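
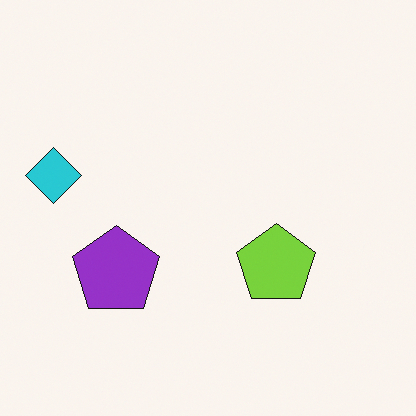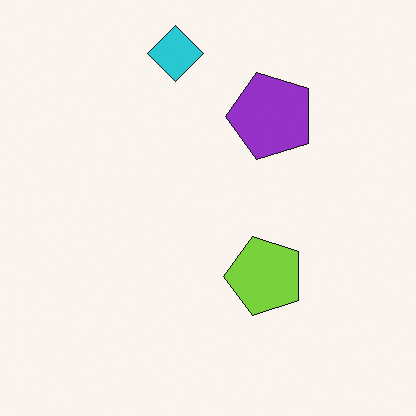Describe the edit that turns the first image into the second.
The transformation is: transposed (reflected across the top-left ↔ bottom-right diagonal).

Shapes have swapped their row and column positions — what was in the top-right is now in the bottom-left — a diagonal reflection.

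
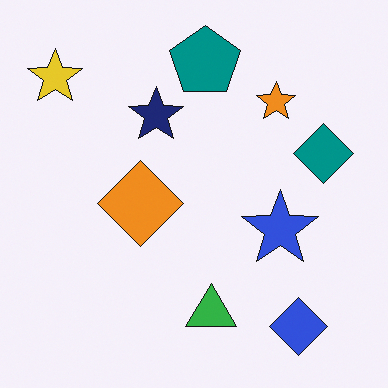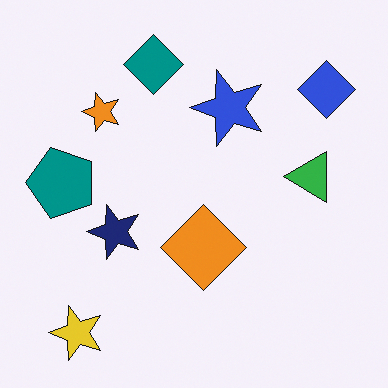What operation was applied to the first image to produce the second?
Rotated 90° counter-clockwise.

The yellow star sits in the top-left of the first image and the bottom-left of the second — consistent with a whole-image 90° counter-clockwise rotation.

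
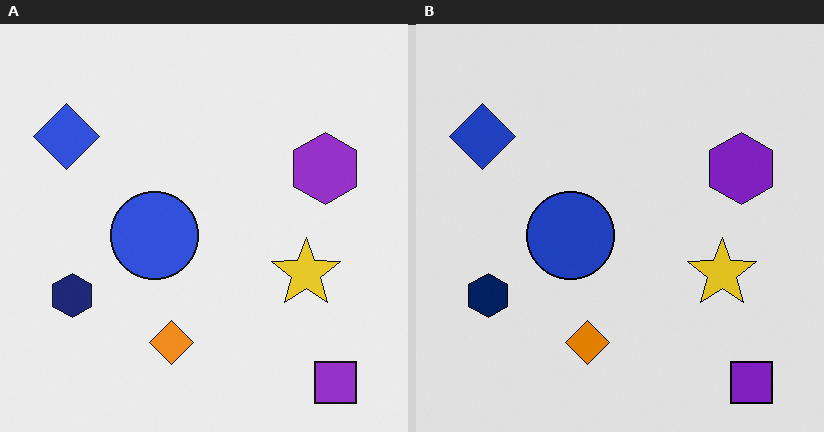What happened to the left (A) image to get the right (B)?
The transformation is: moderately posterized.

Each flat color has snapped to a coarser quantized level — most visibly, the near-white background has dropped to a flat grey.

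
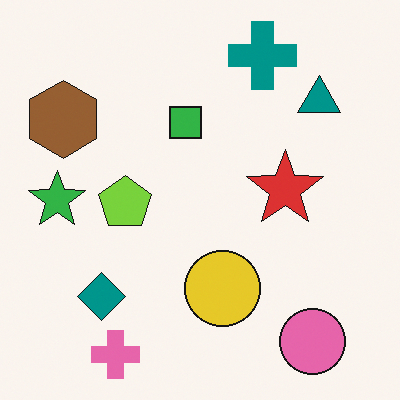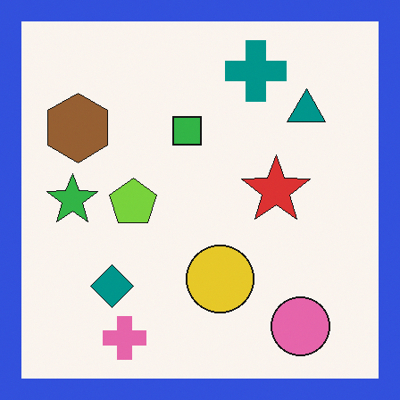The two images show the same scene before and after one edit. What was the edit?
The second image is the first framed with a blue border.

A solid blue frame runs around the edge of the second image, with the content slightly shrunk inside it.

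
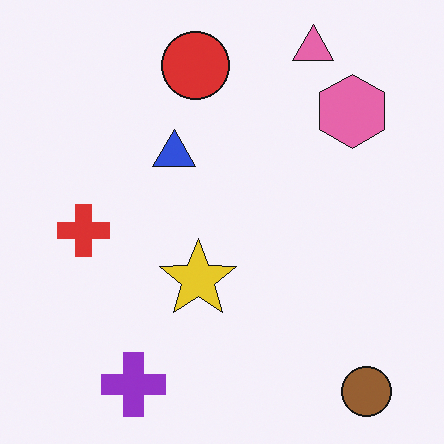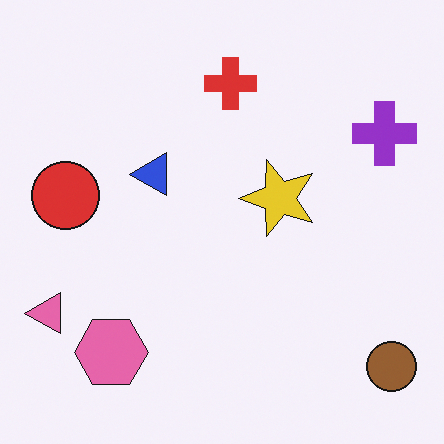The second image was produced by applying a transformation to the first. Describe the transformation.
It was transposed (reflected across the top-left ↔ bottom-right diagonal).

Shapes have swapped their row and column positions — what was in the top-right is now in the bottom-left — a diagonal reflection.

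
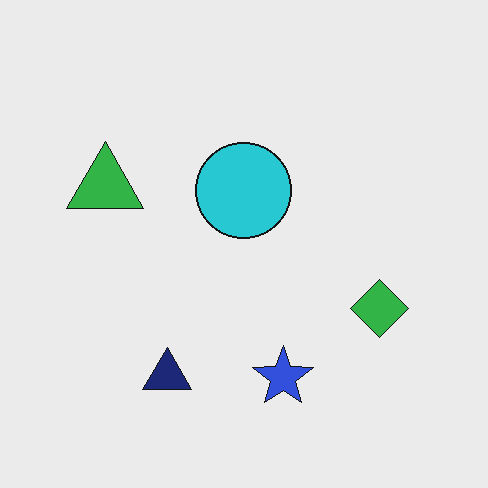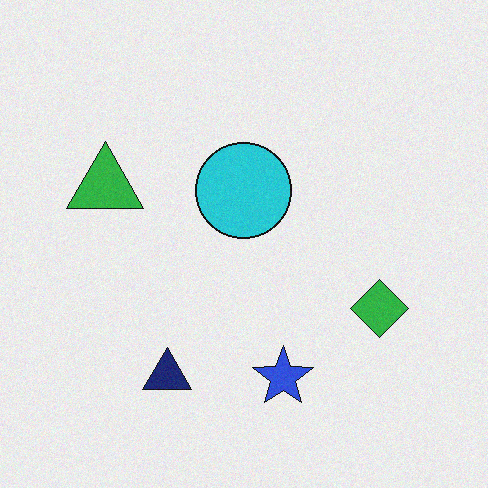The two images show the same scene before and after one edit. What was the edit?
Degraded with subtle gaussian noise.

Random speckle covers the whole image, including the flat background.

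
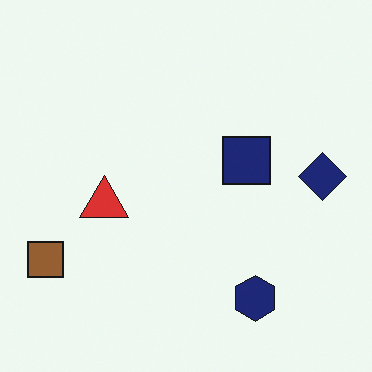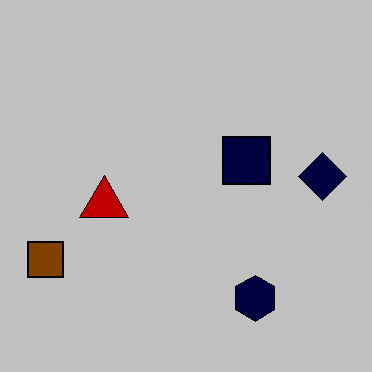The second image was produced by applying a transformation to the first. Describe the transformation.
The image was aggressively posterized.

Each flat color has snapped to a coarser quantized level — most visibly, the near-white background has dropped to a flat grey.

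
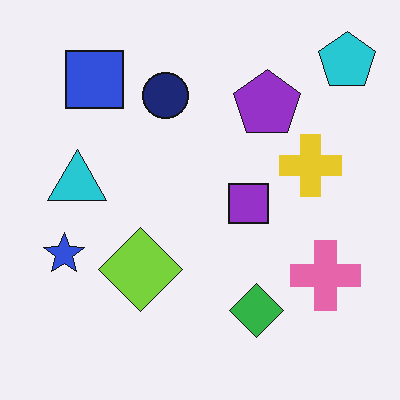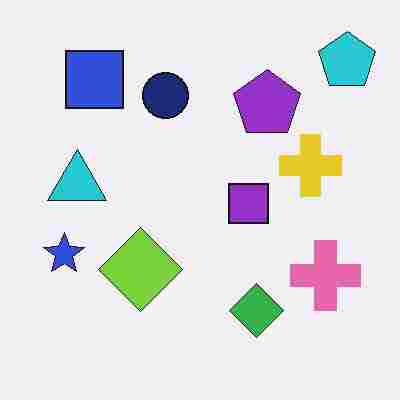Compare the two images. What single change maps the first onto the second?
The transformation is: degraded with heavy JPEG compression.

Blocky 8×8 compression artifacts appear around shape edges and the flat background shows ringing — characteristic JPEG degradation.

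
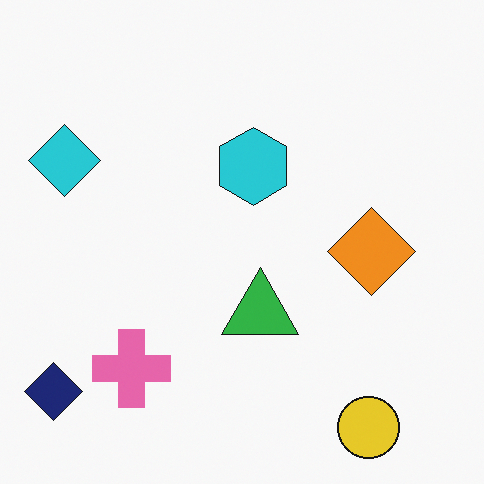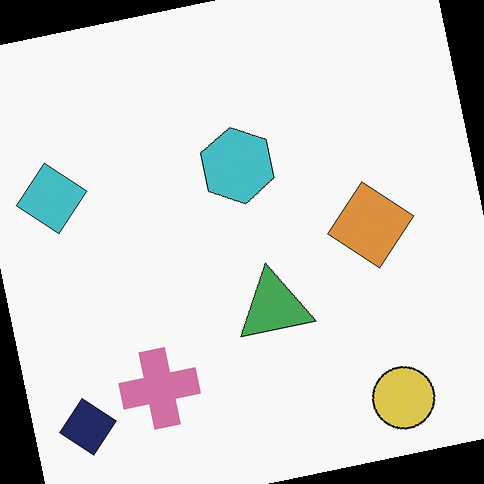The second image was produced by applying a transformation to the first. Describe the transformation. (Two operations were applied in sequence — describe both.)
This is the original image rotated counter-clockwise by a slight angle, then slightly desaturated.

Every shape is tilted by the same angle and the image corners show triangular fill wedges — a whole-image rotation by a non-right angle. All colors are more muted and greyish — a global saturation change.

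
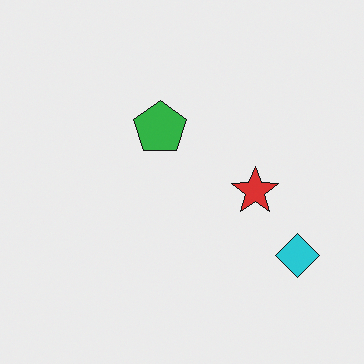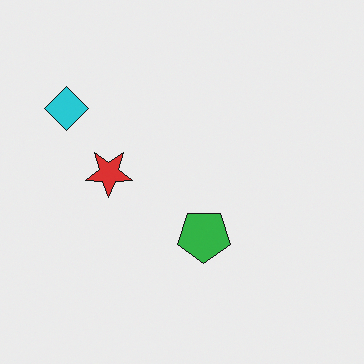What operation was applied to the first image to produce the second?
Rotated 180°.

The cyan diamond sits in the bottom-right of the first image and the top-left of the second — consistent with a whole-image 180° rotation.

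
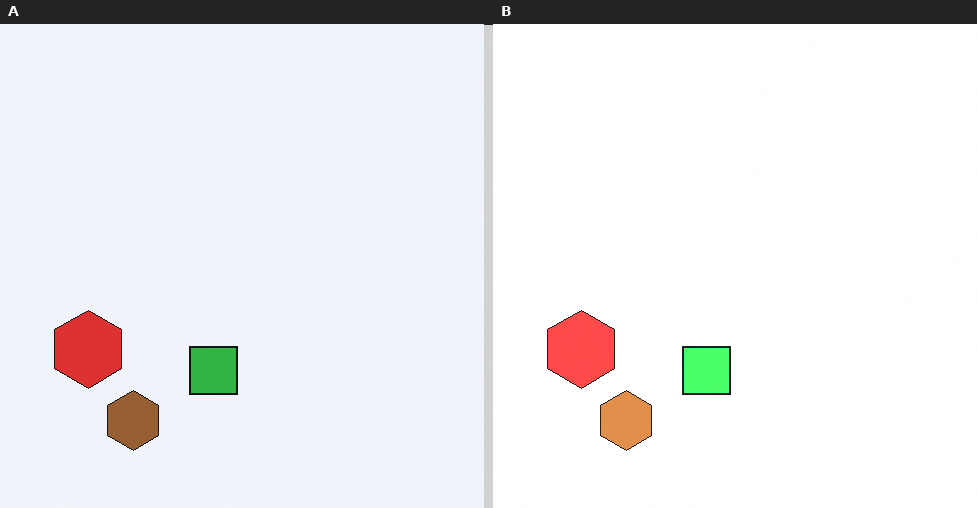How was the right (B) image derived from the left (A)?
The right (B) image is the left (A) noticeably brightened.

Every pixel — background and shapes alike — is uniformly brightened.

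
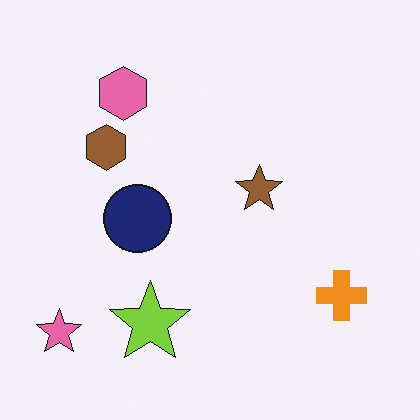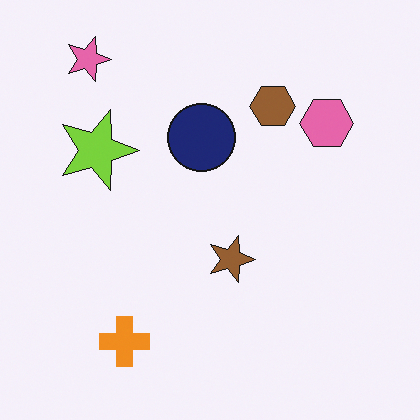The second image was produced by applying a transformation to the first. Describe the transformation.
Rotated 90° clockwise.

The pink star sits in the bottom-left of the first image and the top-left of the second — consistent with a whole-image 90° clockwise rotation.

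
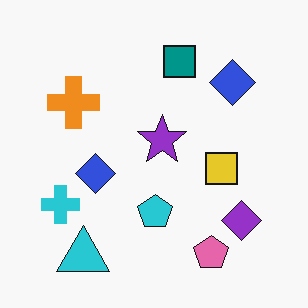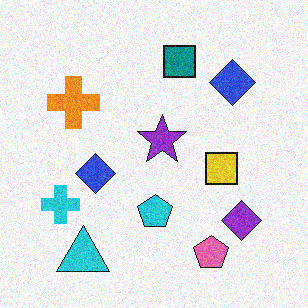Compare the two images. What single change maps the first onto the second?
The transformation is: degraded with moderate additive noise.

Random speckle covers the whole image, including the flat background.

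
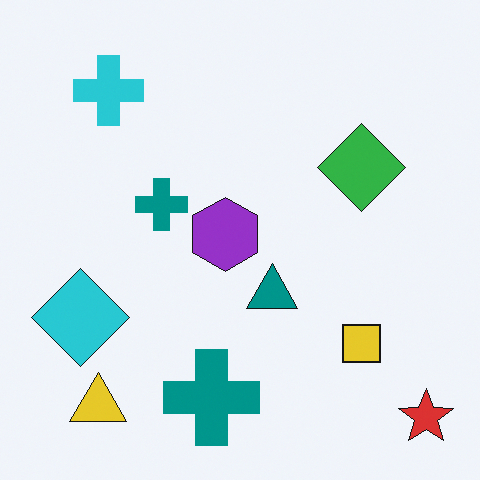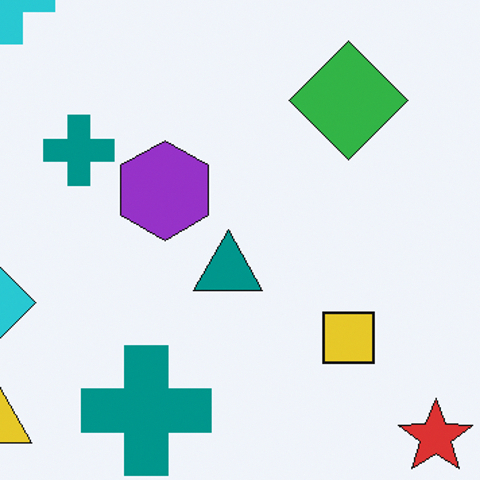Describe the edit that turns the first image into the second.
The image was cropped to a modestly smaller region and rescaled.

The visible shapes are larger and the field of view is narrower; shapes near the original edges may be partly or wholly outside the frame — a crop-and-rescale.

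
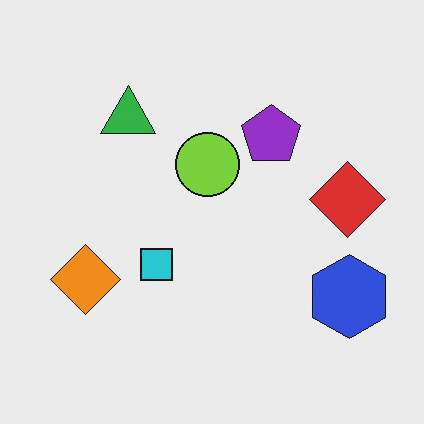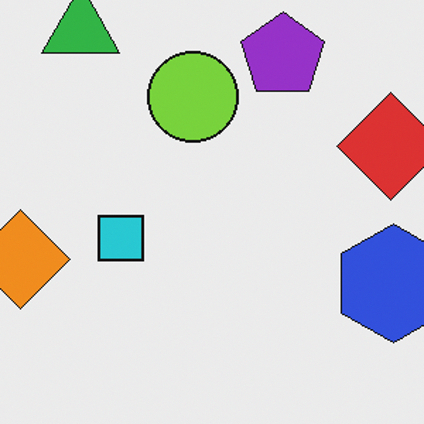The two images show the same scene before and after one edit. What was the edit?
The transformation is: cropped slightly and scaled back up.

The visible shapes are larger and the field of view is narrower; shapes near the original edges may be partly or wholly outside the frame — a crop-and-rescale.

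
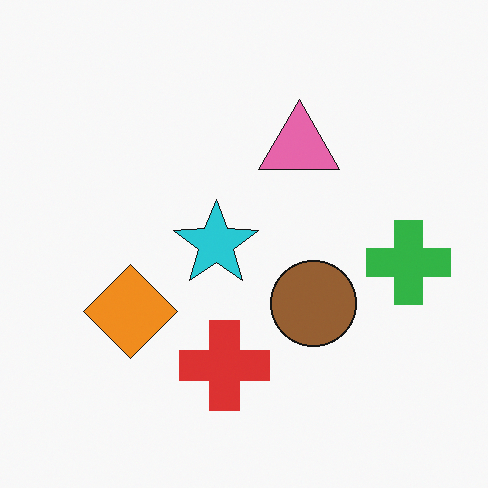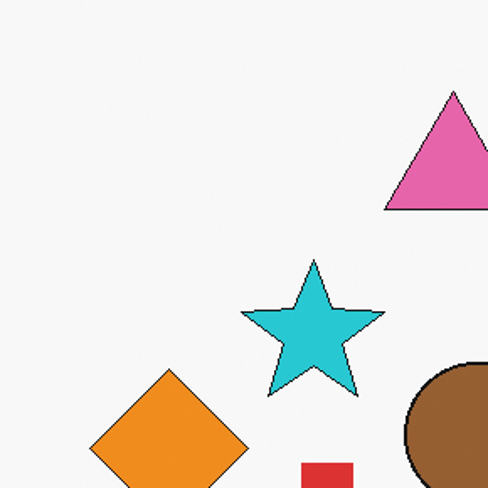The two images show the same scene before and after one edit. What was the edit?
This is the original image cropped to a noticeably smaller region and rescaled.

The visible shapes are larger and the field of view is narrower; shapes near the original edges may be partly or wholly outside the frame — a crop-and-rescale.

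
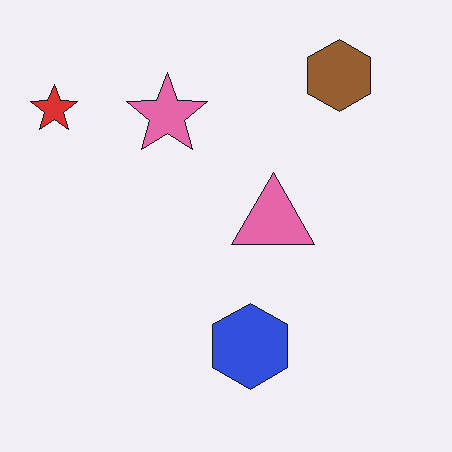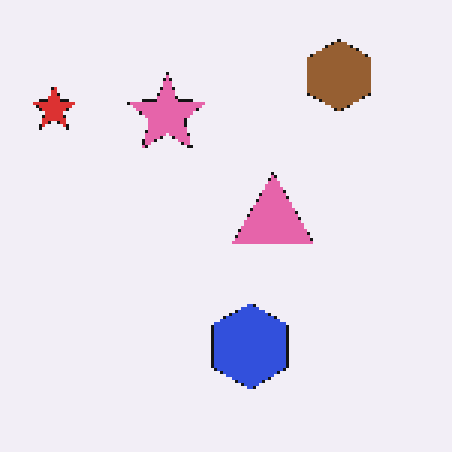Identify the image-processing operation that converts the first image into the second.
The image was mildly pixelated.

Shapes are reduced to large square blocks; fine edges and outlines are lost — a downscale-then-upscale (mosaic) effect.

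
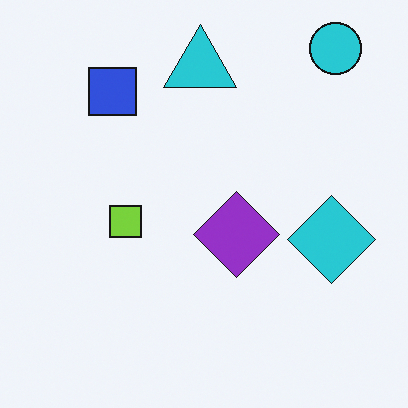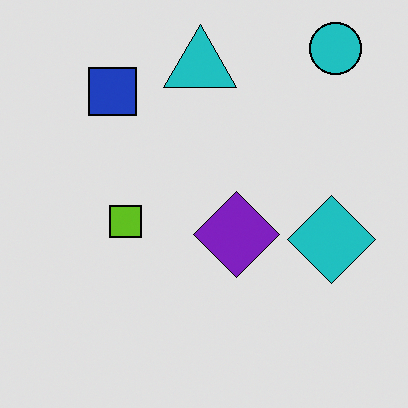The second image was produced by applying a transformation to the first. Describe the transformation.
It was posterized to a reduced palette.

Each flat color has snapped to a coarser quantized level — most visibly, the near-white background has dropped to a flat grey.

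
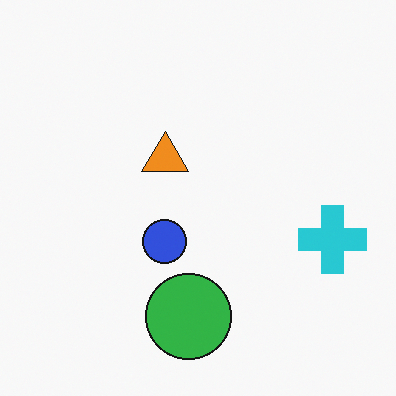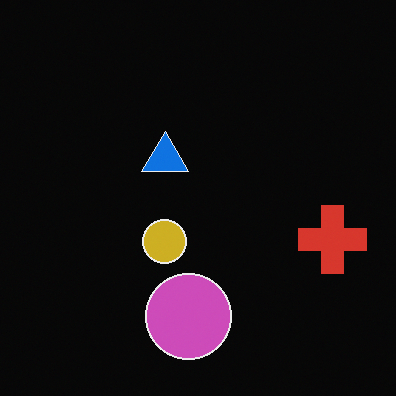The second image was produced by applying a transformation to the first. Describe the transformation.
The second image is the first color-inverted (negative).

The light background has become dark and every shape's color is its complement — a photographic negative.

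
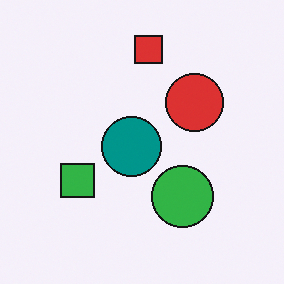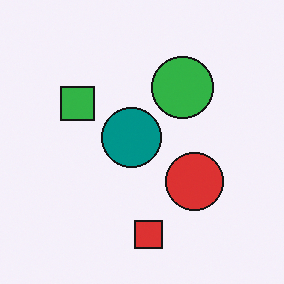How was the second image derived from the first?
The transformation is: flipped vertically (top ↔ bottom).

The red square is in the top of the first image and the bottom of the second — shapes on opposite sides of the horizontal midline have swapped in a mirror flip.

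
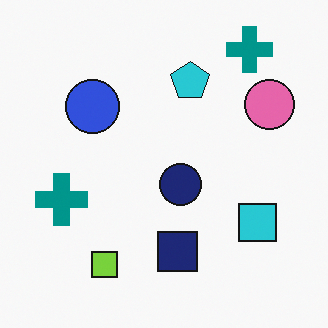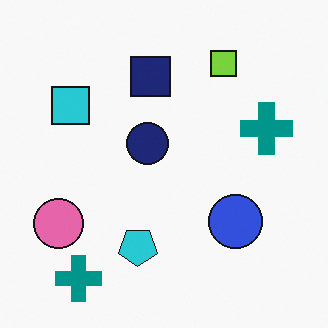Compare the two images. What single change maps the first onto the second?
The image was rotated 180°.

The pink circle sits in the top-right of the first image and the bottom-left of the second — consistent with a whole-image 180° rotation.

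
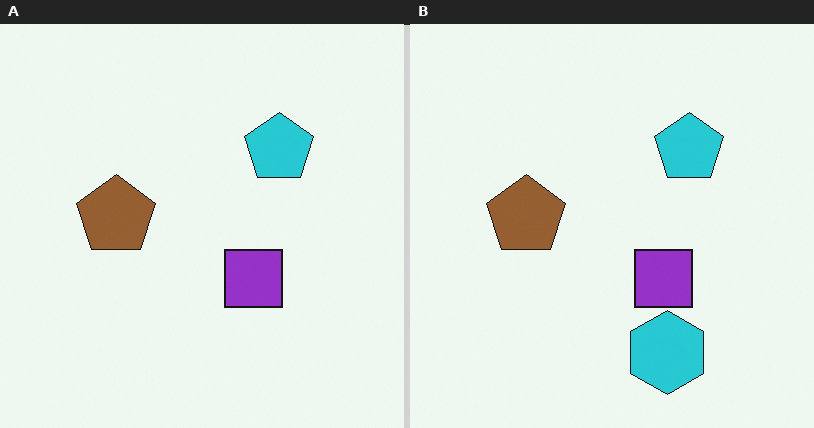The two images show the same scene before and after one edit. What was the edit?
The right (B) image is the left (A) overlaid with an additional cyan hexagon.

A cyan hexagon appears in the right (B) image that is absent from the left (A).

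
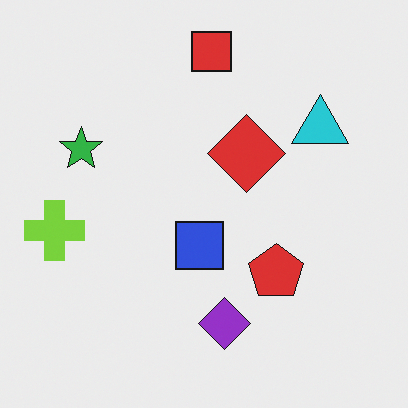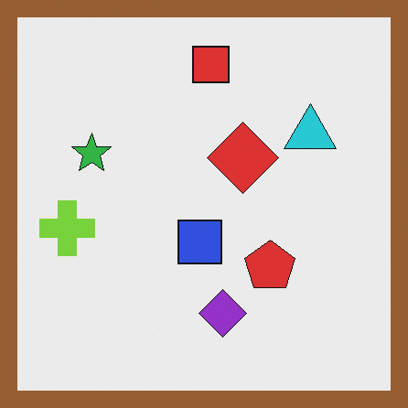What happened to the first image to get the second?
Framed with a brown border.

A solid brown frame runs around the edge of the second image, with the content slightly shrunk inside it.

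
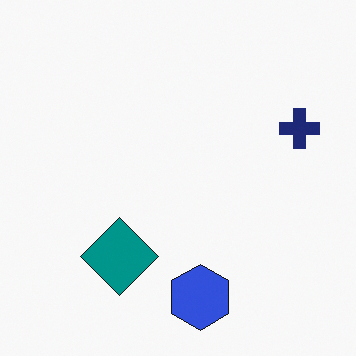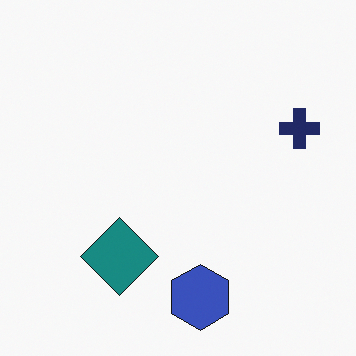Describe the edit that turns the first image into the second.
This is the original image slightly desaturated.

All colors are more muted and greyish — a global saturation change.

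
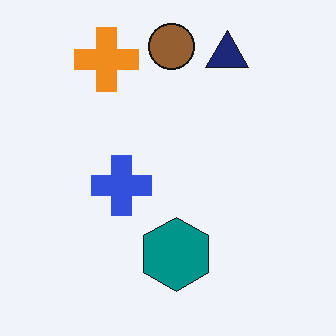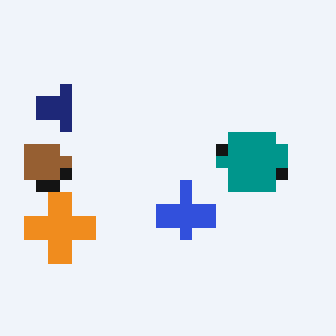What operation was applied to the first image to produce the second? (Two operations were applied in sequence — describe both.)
It was rotated 90° counter-clockwise, then heavily pixelated into large blocks.

The navy triangle sits in the top-right of the first image and the top-left of the second — consistent with a whole-image 90° counter-clockwise rotation. Shapes are reduced to large square blocks; fine edges and outlines are lost — a downscale-then-upscale (mosaic) effect.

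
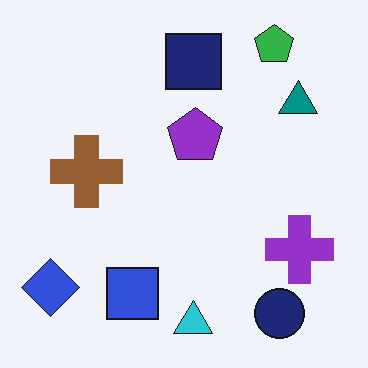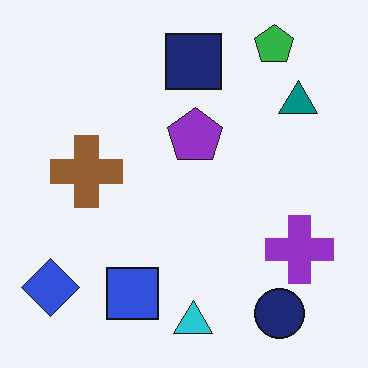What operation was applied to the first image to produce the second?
This is the original image JPEG-compressed with visible artifacts.

Blocky 8×8 compression artifacts appear around shape edges and the flat background shows ringing — characteristic JPEG degradation.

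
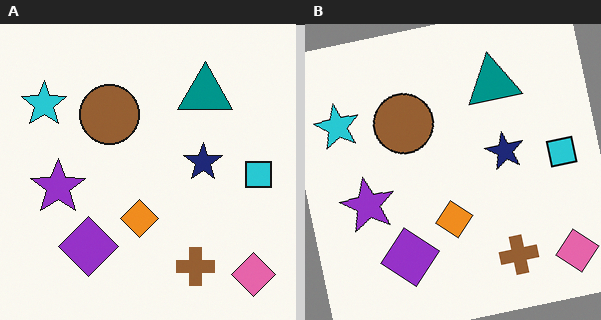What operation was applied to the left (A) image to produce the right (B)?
Rotated counter-clockwise by a few degrees.

Every shape is tilted by the same angle and the image corners show triangular fill wedges — a whole-image rotation by a non-right angle.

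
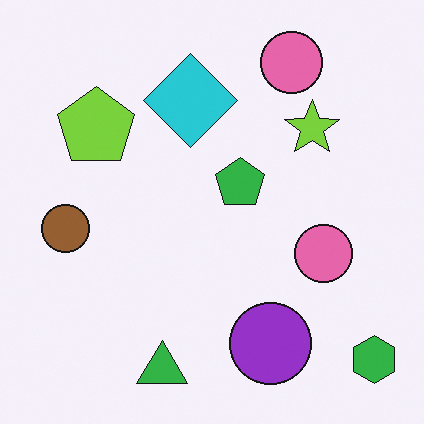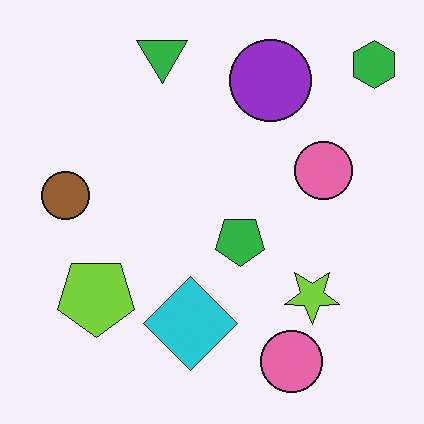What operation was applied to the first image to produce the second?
The transformation is: flipped vertically (top ↔ bottom).

The green triangle is in the bottom of the first image and the top of the second — shapes on opposite sides of the horizontal midline have swapped in a mirror flip.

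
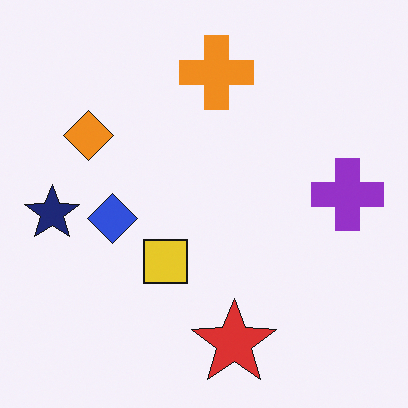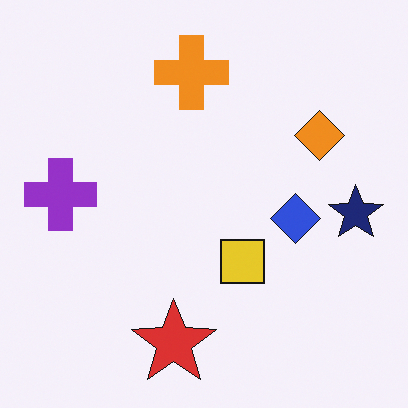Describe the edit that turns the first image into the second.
The second image is the first flipped horizontally (left ↔ right).

The navy star is in the left of the first image and the right of the second — shapes on opposite sides of the vertical midline have swapped in a mirror flip.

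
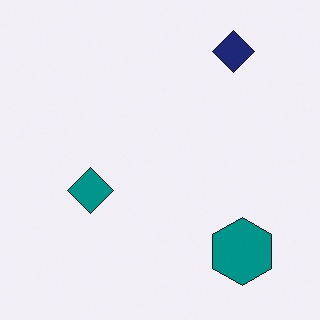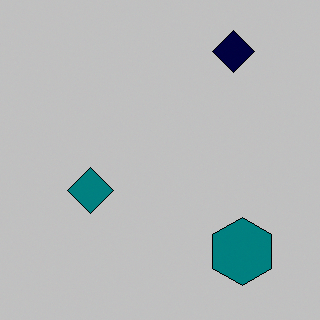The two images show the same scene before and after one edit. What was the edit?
Heavily posterized to just a handful of flat colors.

Each flat color has snapped to a coarser quantized level — most visibly, the near-white background has dropped to a flat grey.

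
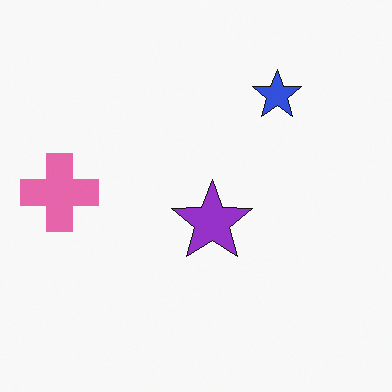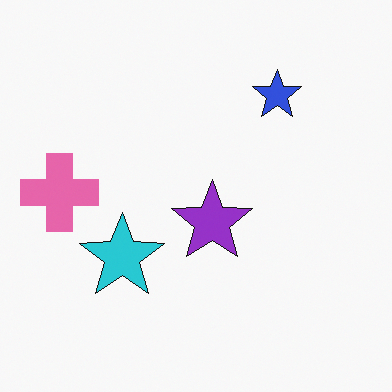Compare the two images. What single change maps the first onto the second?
The image was overlaid with an additional cyan star.

A cyan star appears in the second image that is absent from the first.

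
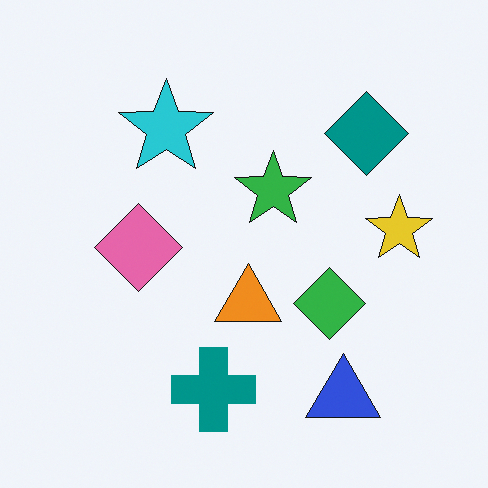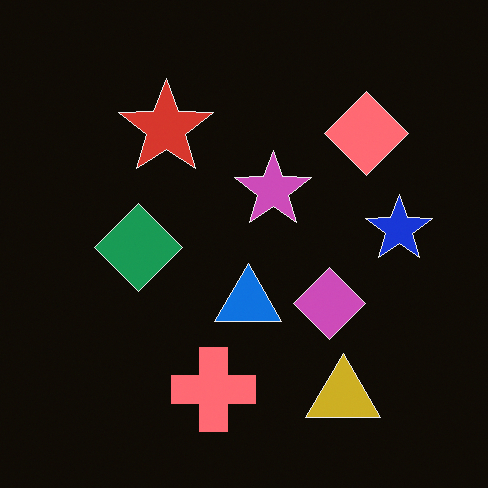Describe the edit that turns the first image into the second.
This is the original image color-inverted (negative).

The light background has become dark and every shape's color is its complement — a photographic negative.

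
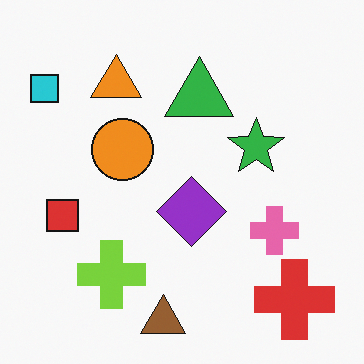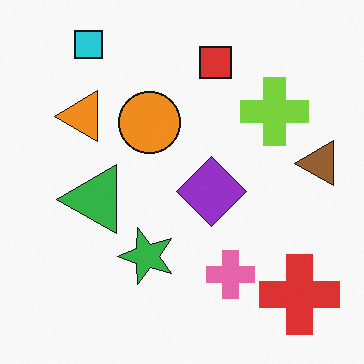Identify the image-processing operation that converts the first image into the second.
Transposed (reflected across the top-left ↔ bottom-right diagonal).

Shapes have swapped their row and column positions — what was in the top-right is now in the bottom-left — a diagonal reflection.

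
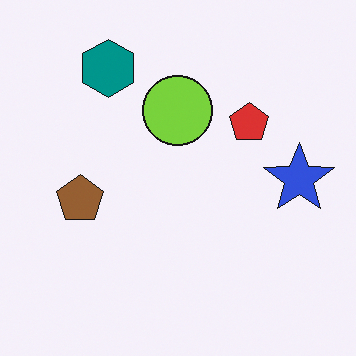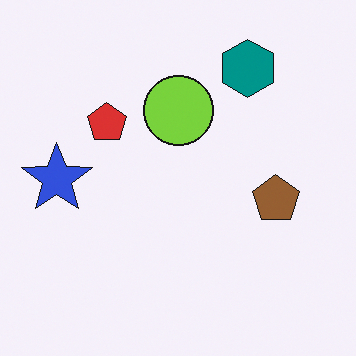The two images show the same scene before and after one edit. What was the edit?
This is the original image flipped horizontally (left ↔ right).

The blue star is in the right of the first image and the left of the second — shapes on opposite sides of the vertical midline have swapped in a mirror flip.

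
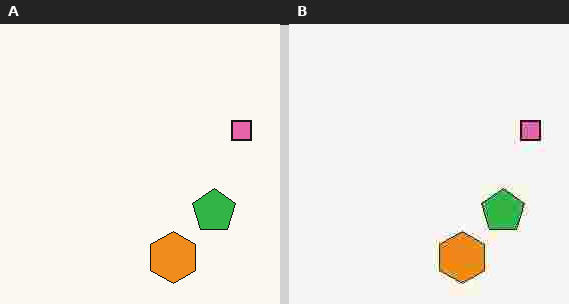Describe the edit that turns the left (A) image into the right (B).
Degraded with heavy JPEG compression.

Blocky 8×8 compression artifacts appear around shape edges and the flat background shows ringing — characteristic JPEG degradation.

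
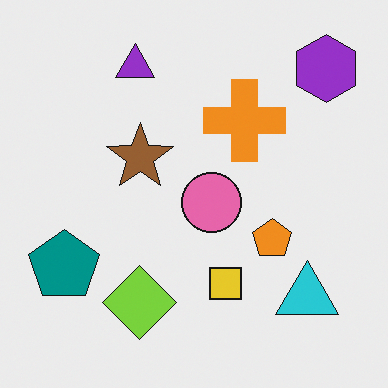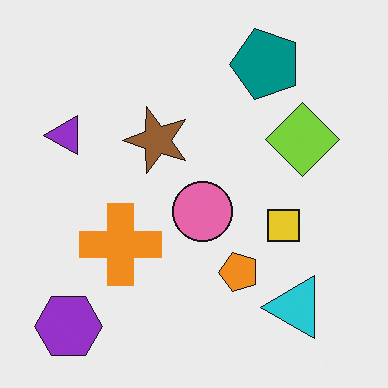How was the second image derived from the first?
It was transposed (reflected across the top-left ↔ bottom-right diagonal).

Shapes have swapped their row and column positions — what was in the top-right is now in the bottom-left — a diagonal reflection.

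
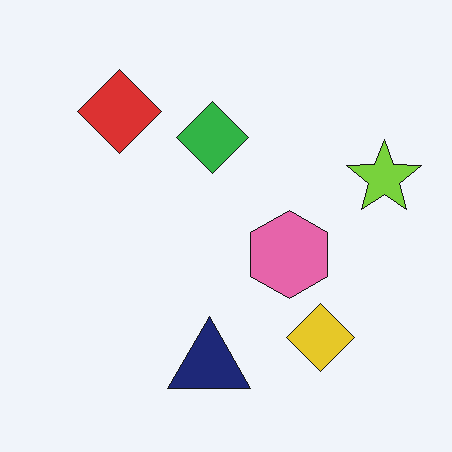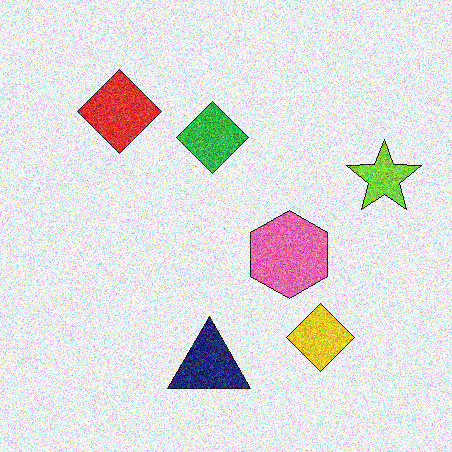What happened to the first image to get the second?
The second image is the first degraded with a thick layer of grain.

Random speckle covers the whole image, including the flat background.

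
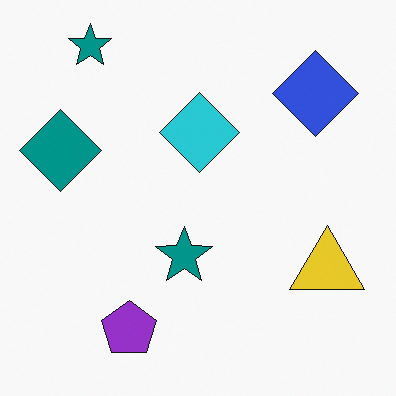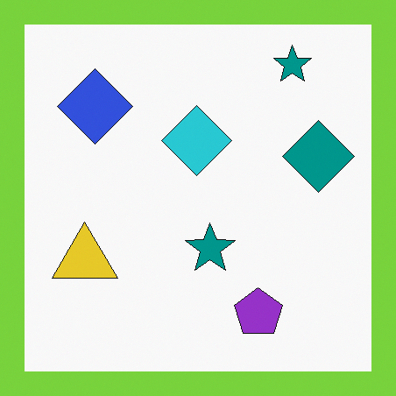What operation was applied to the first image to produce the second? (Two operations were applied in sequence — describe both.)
This is the original image flipped horizontally (left ↔ right), then framed with a lime border.

The teal diamond is in the left of the first image and the right of the second — shapes on opposite sides of the vertical midline have swapped in a mirror flip. A solid lime frame runs around the edge of the second image, with the content slightly shrunk inside it.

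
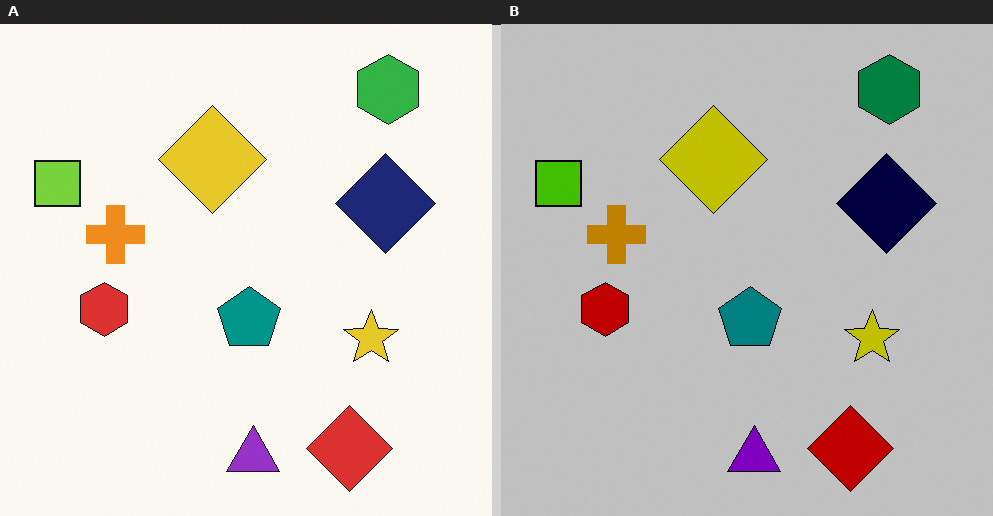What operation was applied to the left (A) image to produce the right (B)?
It was aggressively posterized.

Each flat color has snapped to a coarser quantized level — most visibly, the near-white background has dropped to a flat grey.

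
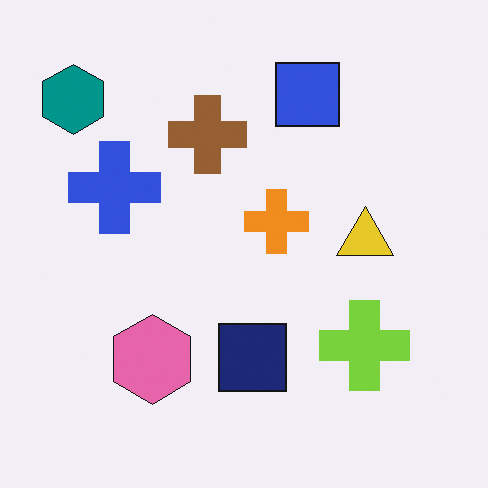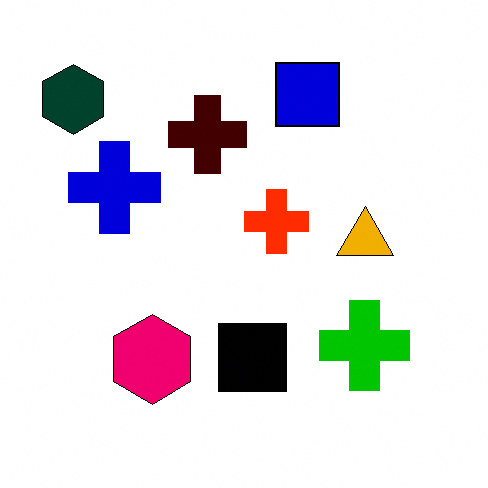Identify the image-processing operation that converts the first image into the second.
The second image is the first boosted in contrast.

Tones are pushed away from mid-grey across the whole image — a global contrast change.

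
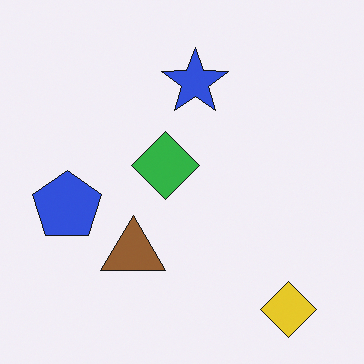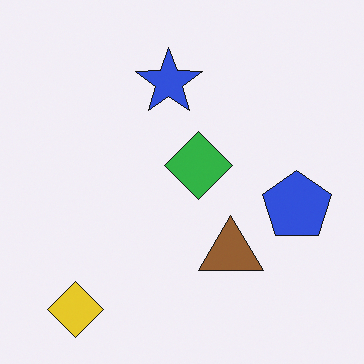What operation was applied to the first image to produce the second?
It was flipped horizontally (left ↔ right).

The blue pentagon is in the left of the first image and the right of the second — shapes on opposite sides of the vertical midline have swapped in a mirror flip.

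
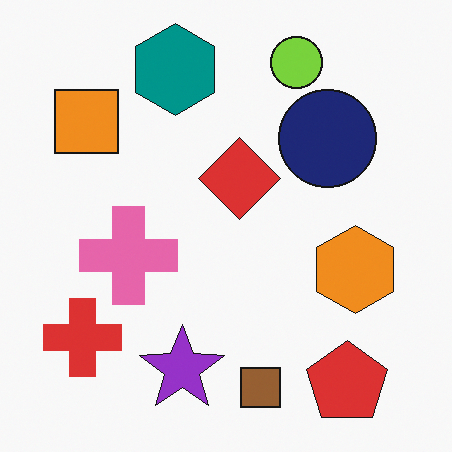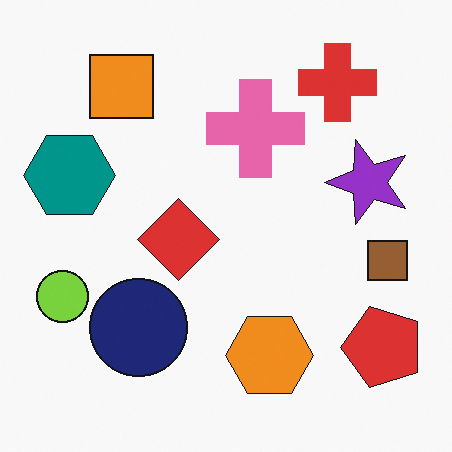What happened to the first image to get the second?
The image was transposed (reflected across the top-left ↔ bottom-right diagonal).

Shapes have swapped their row and column positions — what was in the top-right is now in the bottom-left — a diagonal reflection.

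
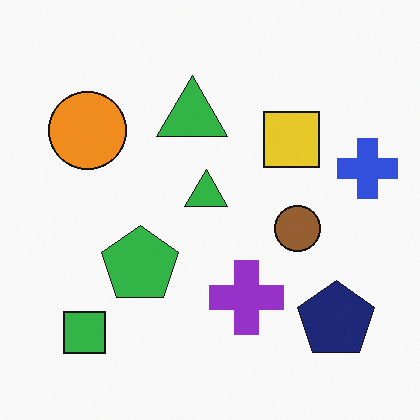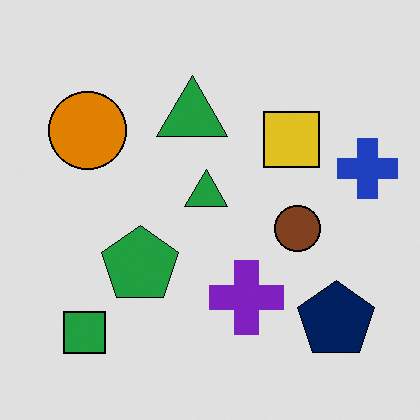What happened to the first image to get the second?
The image was moderately posterized.

Each flat color has snapped to a coarser quantized level — most visibly, the near-white background has dropped to a flat grey.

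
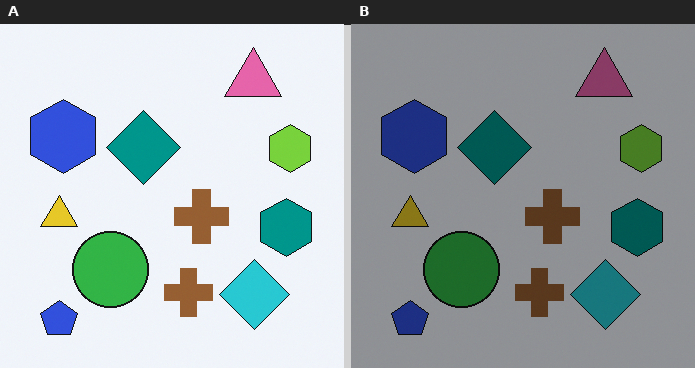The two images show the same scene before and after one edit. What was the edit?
This is the original image substantially darkened.

Every pixel — background and shapes alike — is uniformly darkened.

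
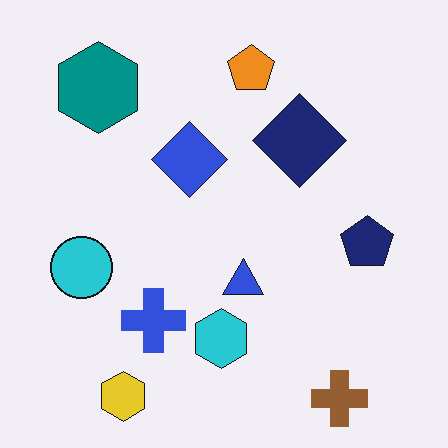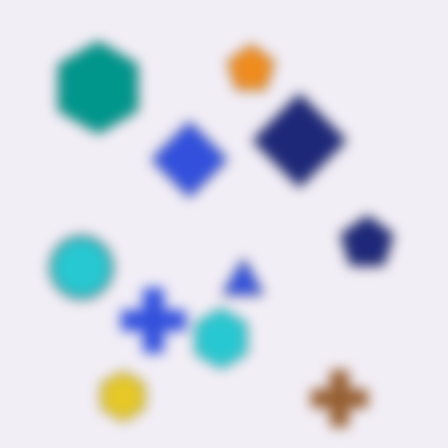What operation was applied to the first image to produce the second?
Heavily blurred.

Shape edges and outlines are uniformly softened across the whole image.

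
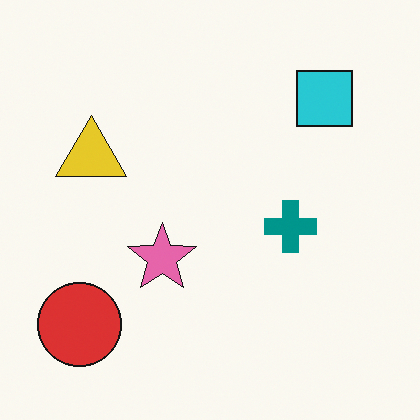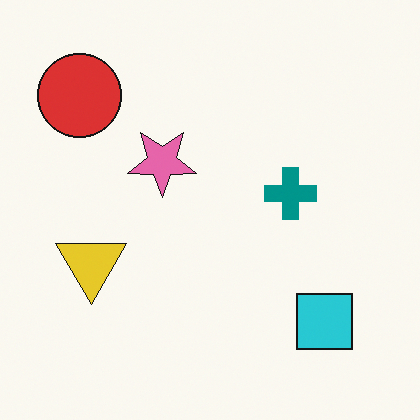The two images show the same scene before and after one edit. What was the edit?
This is the original image flipped vertically (top ↔ bottom).

The red circle is in the bottom-left of the first image and the top-left of the second — shapes on opposite sides of the horizontal midline have swapped in a mirror flip.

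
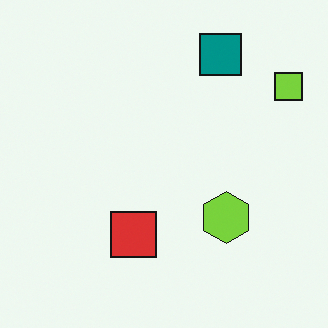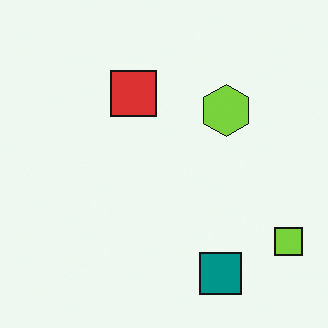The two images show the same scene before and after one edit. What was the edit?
The transformation is: flipped vertically (top ↔ bottom).

The teal square is in the top-right of the first image and the bottom-right of the second — shapes on opposite sides of the horizontal midline have swapped in a mirror flip.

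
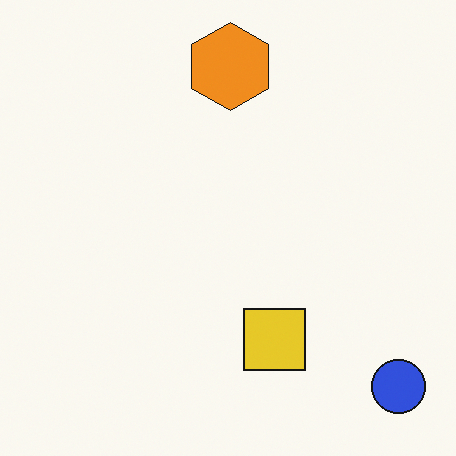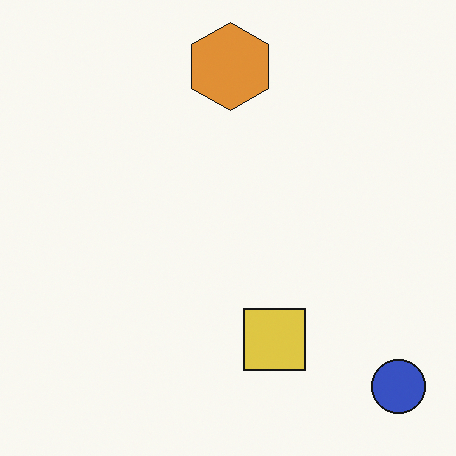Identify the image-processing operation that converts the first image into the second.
The second image is the first slightly desaturated.

All colors are more muted and greyish — a global saturation change.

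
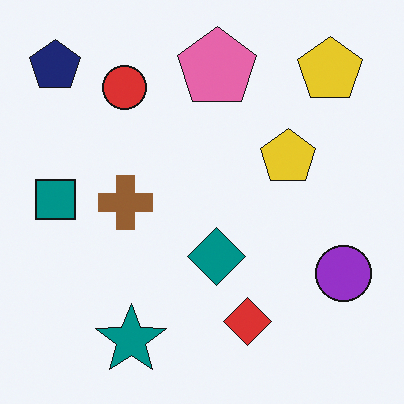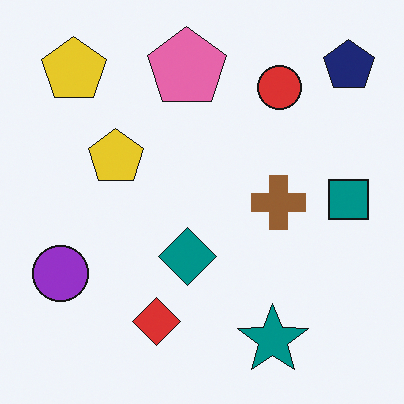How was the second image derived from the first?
Flipped horizontally (left ↔ right).

The teal square is in the left of the first image and the right of the second — shapes on opposite sides of the vertical midline have swapped in a mirror flip.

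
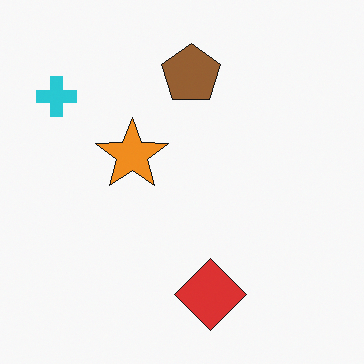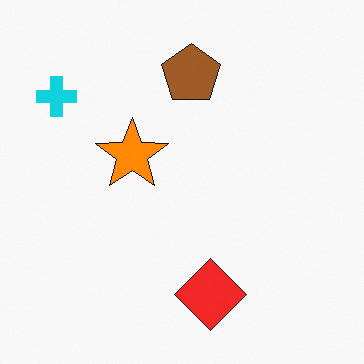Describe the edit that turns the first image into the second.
This is the original image slightly oversaturated.

All colors are more vivid — a global saturation change.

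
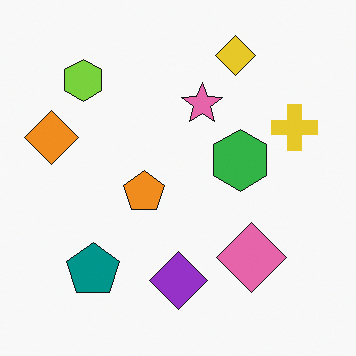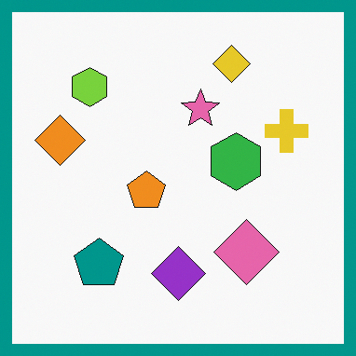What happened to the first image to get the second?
It was framed with a teal border.

A solid teal frame runs around the edge of the second image, with the content slightly shrunk inside it.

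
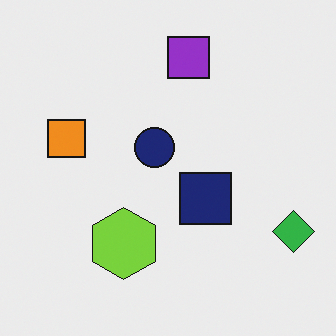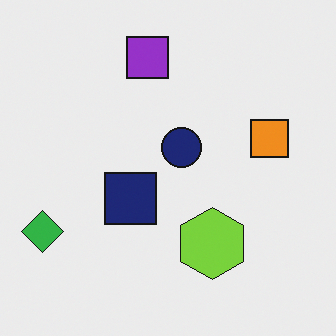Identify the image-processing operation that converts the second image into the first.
The first image is the second flipped horizontally (left ↔ right).

The green diamond is in the bottom-left of the second image and the bottom-right of the first — shapes on opposite sides of the vertical midline have swapped in a mirror flip.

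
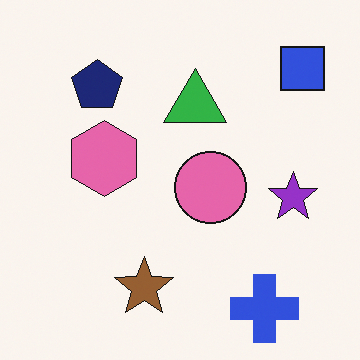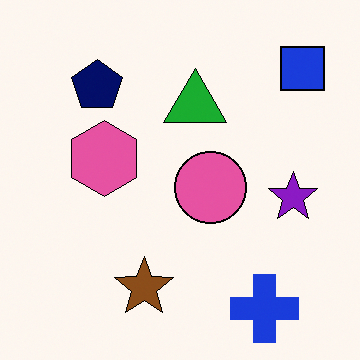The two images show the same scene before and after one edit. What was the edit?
Given slightly increased contrast.

Tones are pushed away from mid-grey across the whole image — a global contrast change.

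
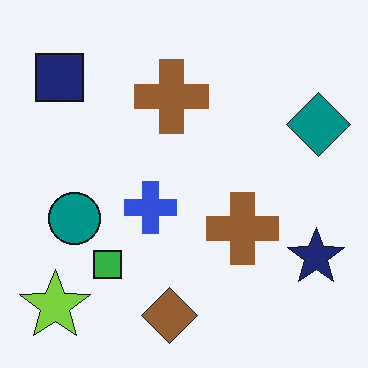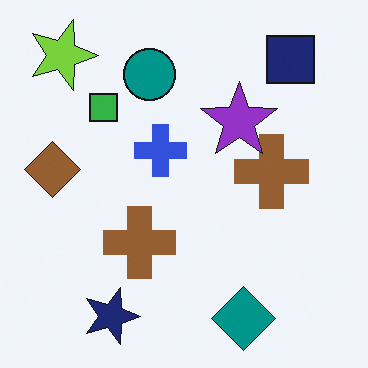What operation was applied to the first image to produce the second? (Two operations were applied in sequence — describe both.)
This is the original image rotated 90° clockwise, then overlaid with an additional purple star.

The lime star sits in the bottom-left of the first image and the top-left of the second — consistent with a whole-image 90° clockwise rotation. A purple star appears in the second image that is absent from the first.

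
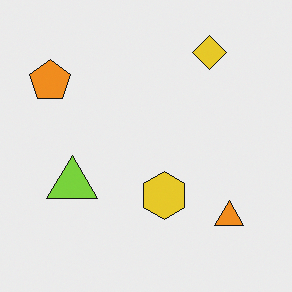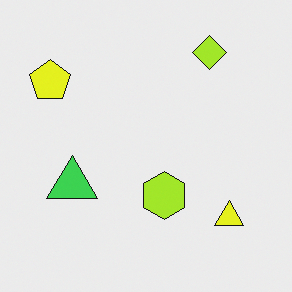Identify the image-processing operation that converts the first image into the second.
The second image is the first hue-shifted by a small amount.

Every shape's color has rotated by the same amount around the hue wheel — a uniform hue shift.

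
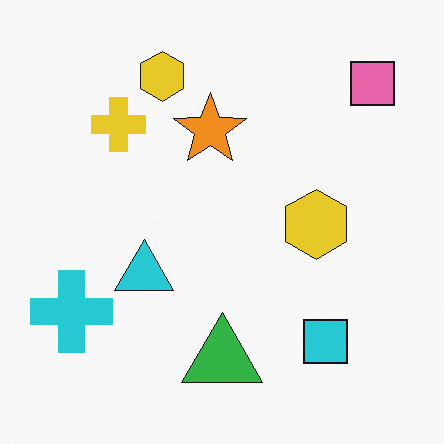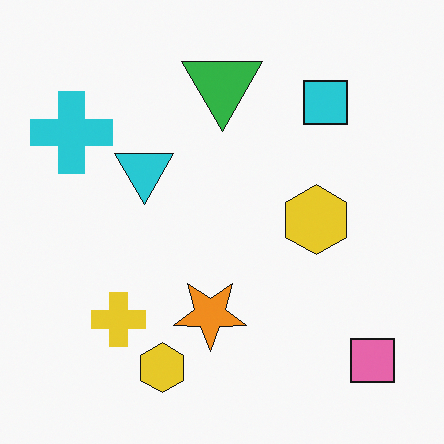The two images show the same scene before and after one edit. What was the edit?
It was flipped vertically (top ↔ bottom).

The pink square is in the top-right of the first image and the bottom-right of the second — shapes on opposite sides of the horizontal midline have swapped in a mirror flip.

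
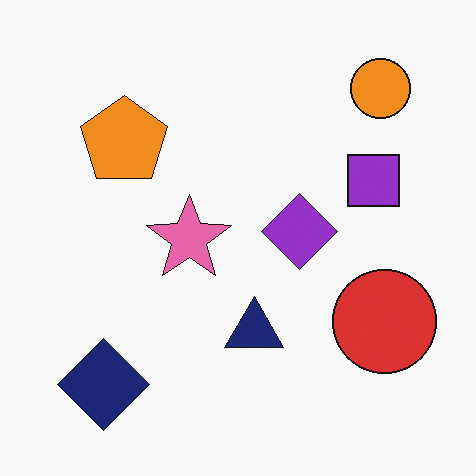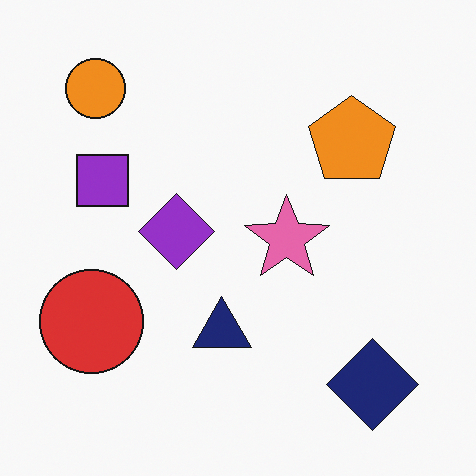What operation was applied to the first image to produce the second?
The transformation is: flipped horizontally (left ↔ right).

The red circle is in the bottom-right of the first image and the bottom-left of the second — shapes on opposite sides of the vertical midline have swapped in a mirror flip.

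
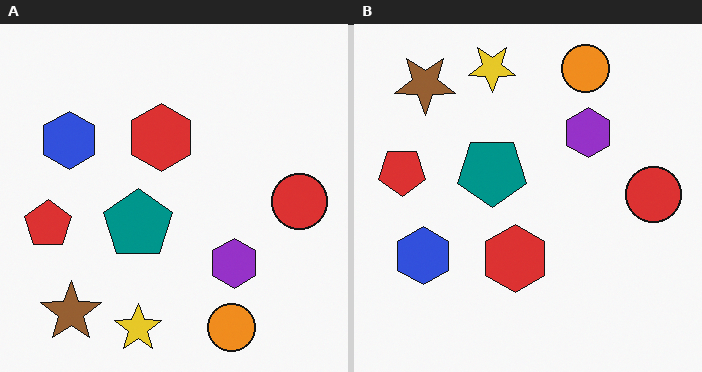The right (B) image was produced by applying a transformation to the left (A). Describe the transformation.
The right (B) image is the left (A) flipped vertically (top ↔ bottom).

The yellow star is in the bottom of the left (A) image and the top of the right (B) — shapes on opposite sides of the horizontal midline have swapped in a mirror flip.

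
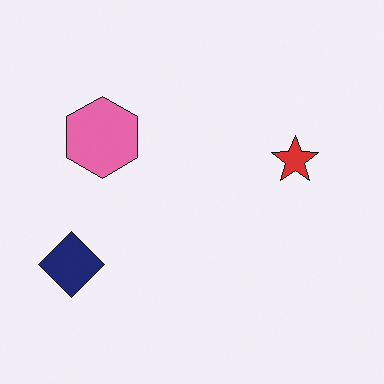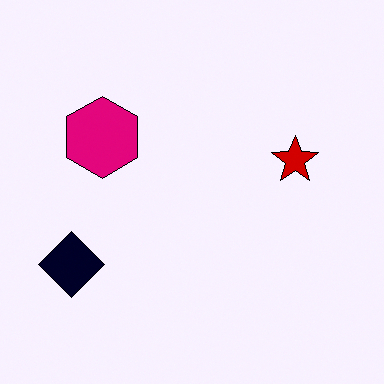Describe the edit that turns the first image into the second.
The transformation is: given much higher contrast.

Tones are pushed away from mid-grey across the whole image — a global contrast change.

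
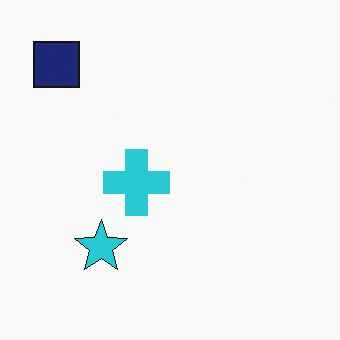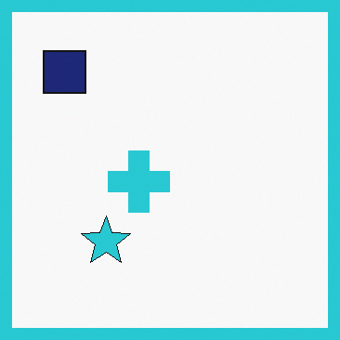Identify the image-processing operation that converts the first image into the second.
The second image is the first framed with a cyan border.

A solid cyan frame runs around the edge of the second image, with the content slightly shrunk inside it.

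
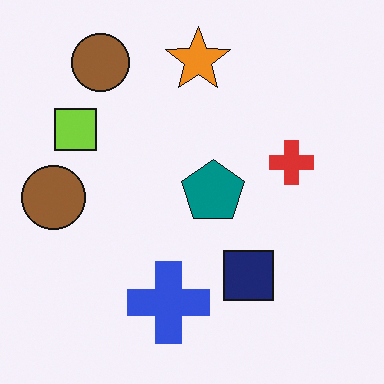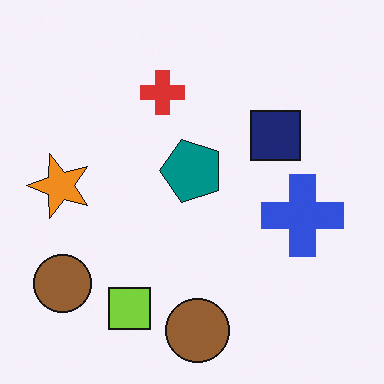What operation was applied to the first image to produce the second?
This is the original image rotated 90° counter-clockwise.

The lime square sits in the left of the first image and the bottom of the second — consistent with a whole-image 90° counter-clockwise rotation.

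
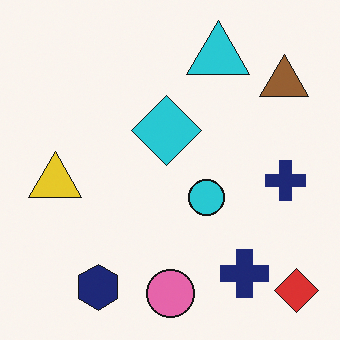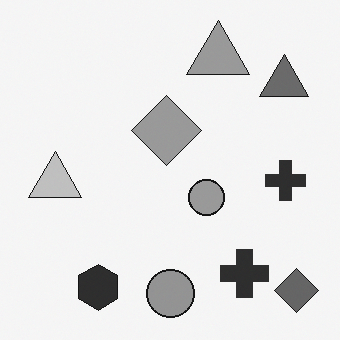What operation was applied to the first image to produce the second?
The transformation is: converted to grayscale.

All color is removed — every shape is now a shade of grey.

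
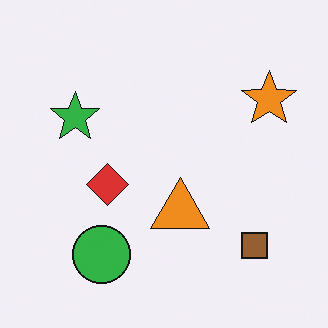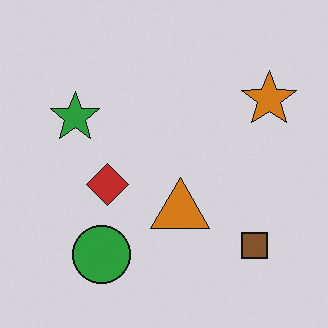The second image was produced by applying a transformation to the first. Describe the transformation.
It was slightly darkened.

Every pixel — background and shapes alike — is uniformly darkened.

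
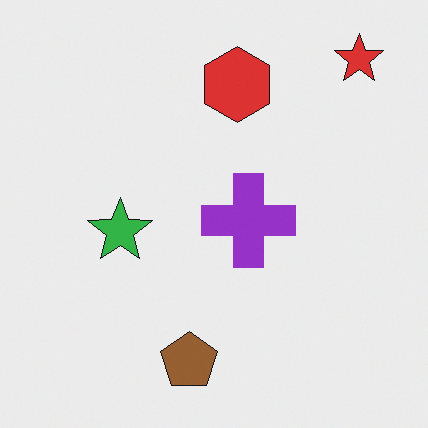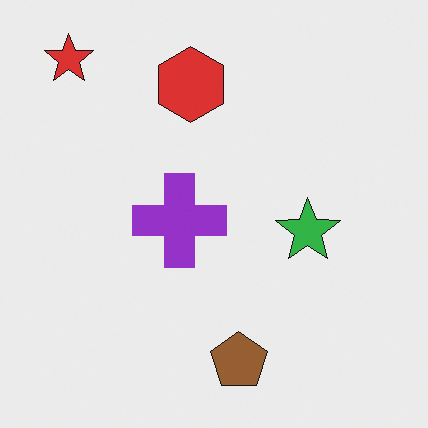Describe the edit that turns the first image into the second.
The image was flipped horizontally (left ↔ right).

The red star is in the top-right of the first image and the top-left of the second — shapes on opposite sides of the vertical midline have swapped in a mirror flip.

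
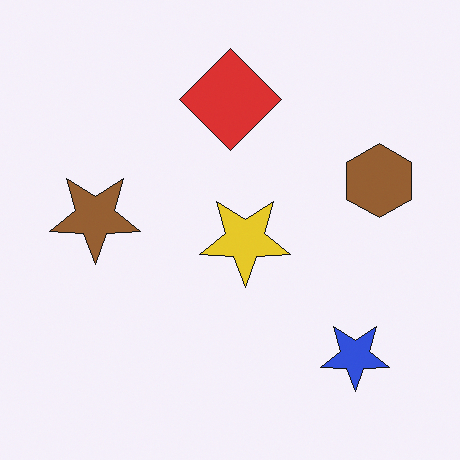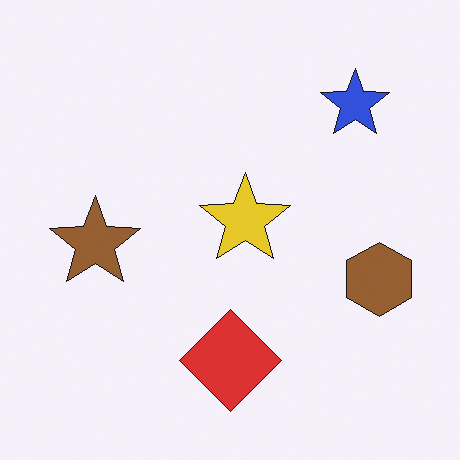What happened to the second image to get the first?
The transformation is: flipped vertically (top ↔ bottom).

The red diamond is in the bottom of the second image and the top of the first — shapes on opposite sides of the horizontal midline have swapped in a mirror flip.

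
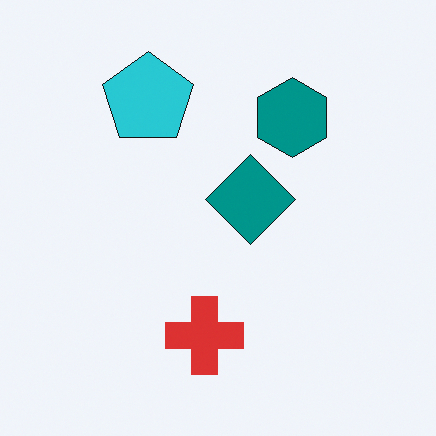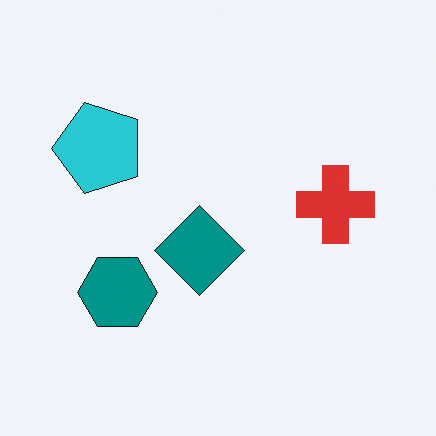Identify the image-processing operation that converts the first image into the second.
The transformation is: transposed (reflected across the top-left ↔ bottom-right diagonal).

Shapes have swapped their row and column positions — what was in the top-right is now in the bottom-left — a diagonal reflection.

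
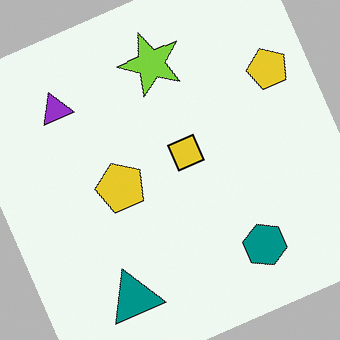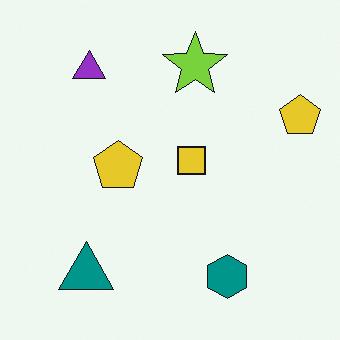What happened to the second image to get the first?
It was rotated counter-clockwise by a clearly visible amount.

Every shape is tilted by the same angle and the image corners show triangular fill wedges — a whole-image rotation by a non-right angle.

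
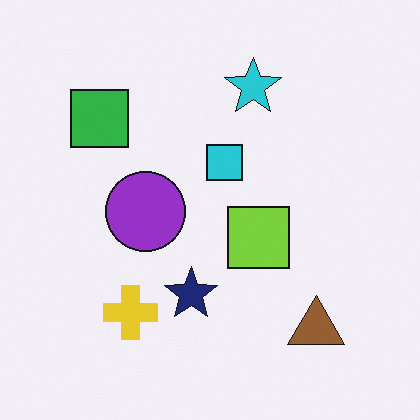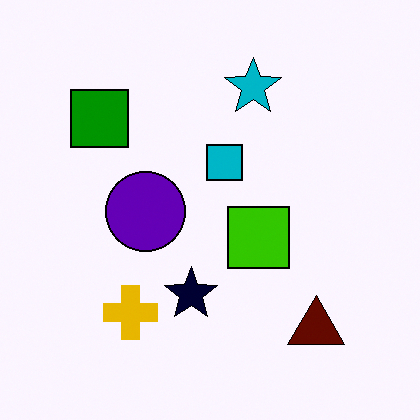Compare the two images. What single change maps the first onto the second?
Given much higher contrast.

Tones are pushed away from mid-grey across the whole image — a global contrast change.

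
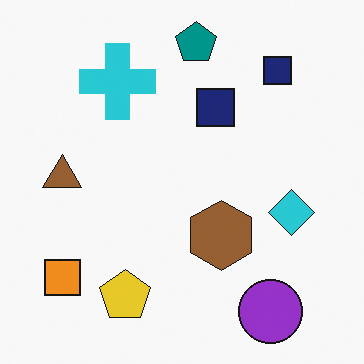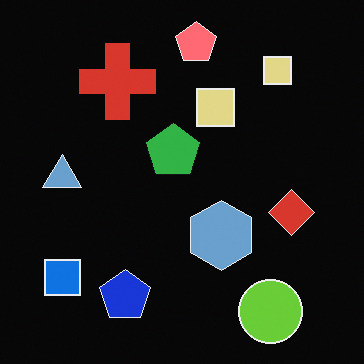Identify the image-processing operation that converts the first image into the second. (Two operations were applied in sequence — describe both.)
The second image is the first color-inverted (negative), then overlaid with an additional green pentagon.

The light background has become dark and every shape's color is its complement — a photographic negative. A green pentagon appears in the second image that is absent from the first.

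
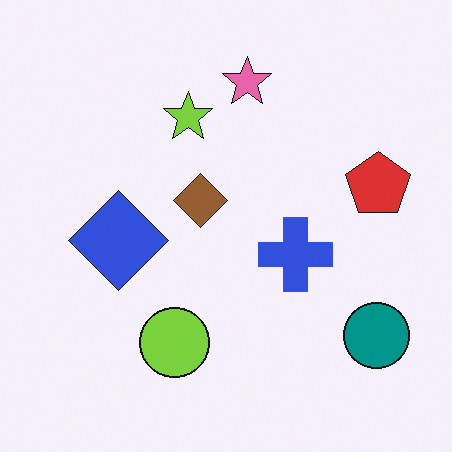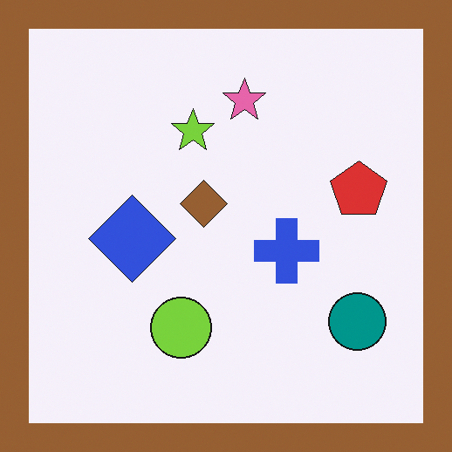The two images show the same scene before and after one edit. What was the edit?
Framed with a brown border.

A solid brown frame runs around the edge of the second image, with the content slightly shrunk inside it.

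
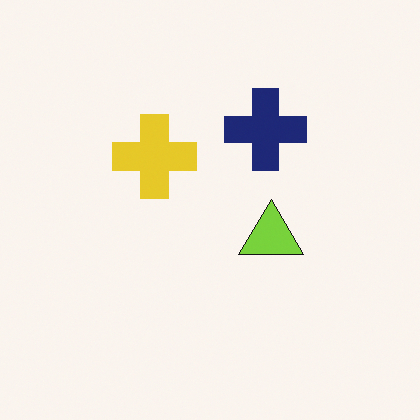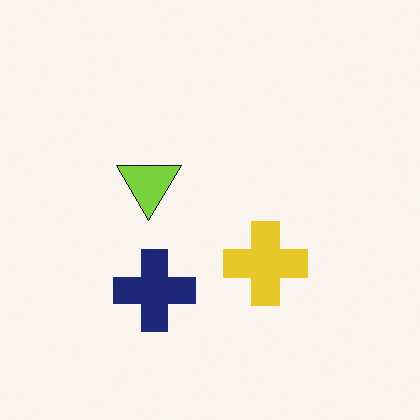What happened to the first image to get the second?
This is the original image rotated 180°.

The navy cross sits in the top of the first image and the bottom of the second — consistent with a whole-image 180° rotation.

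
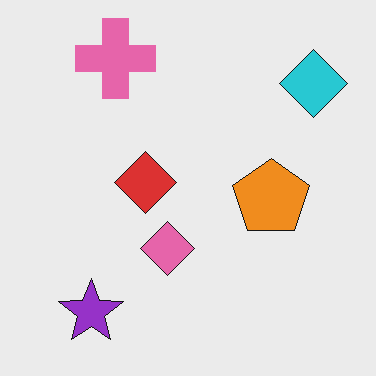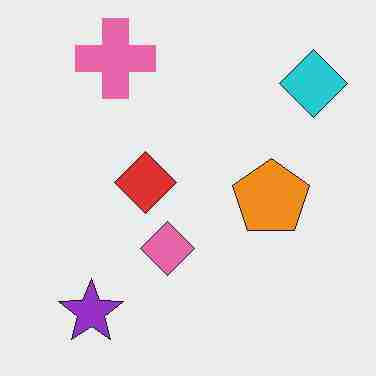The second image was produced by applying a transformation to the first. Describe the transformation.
It was heavily JPEG-compressed with obvious blocking artifacts.

Blocky 8×8 compression artifacts appear around shape edges and the flat background shows ringing — characteristic JPEG degradation.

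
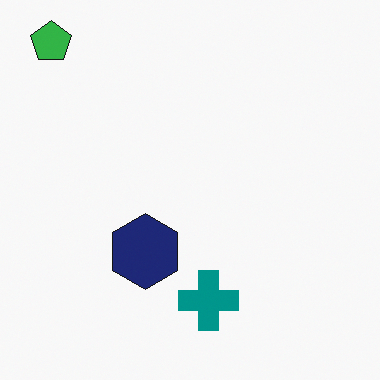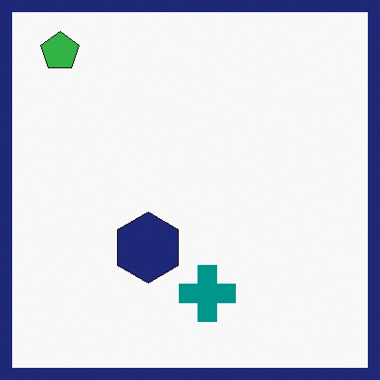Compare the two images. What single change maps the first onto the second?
The second image is the first framed with a navy border.

A solid navy frame runs around the edge of the second image, with the content slightly shrunk inside it.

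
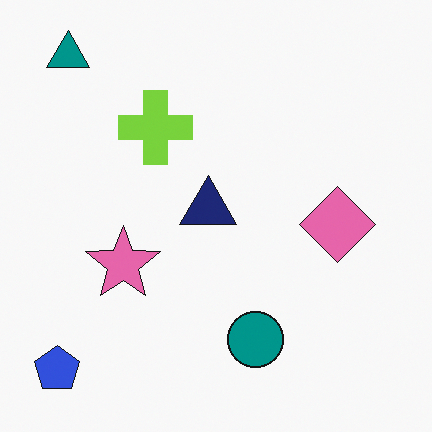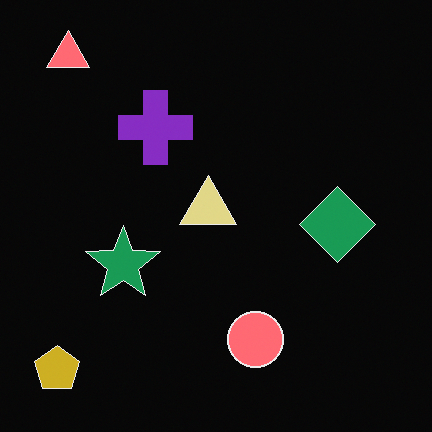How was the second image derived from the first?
The transformation is: color-inverted (negative).

The light background has become dark and every shape's color is its complement — a photographic negative.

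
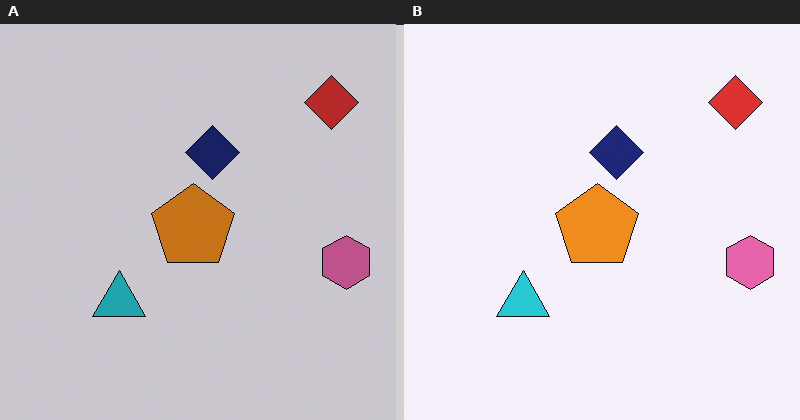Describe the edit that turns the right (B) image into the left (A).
This is the original image darkened a little.

Every pixel — background and shapes alike — is uniformly darkened.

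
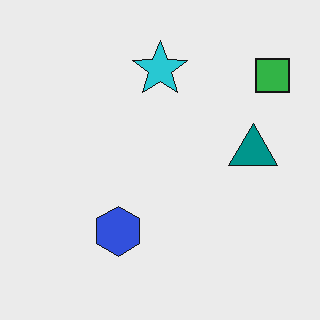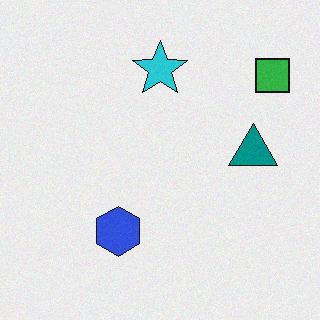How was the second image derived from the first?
The image was degraded with a light layer of grain.

Random speckle covers the whole image, including the flat background.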